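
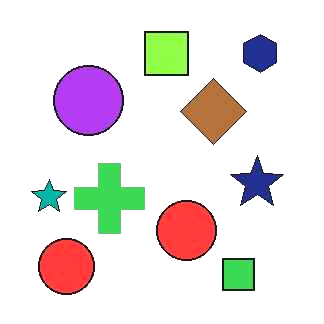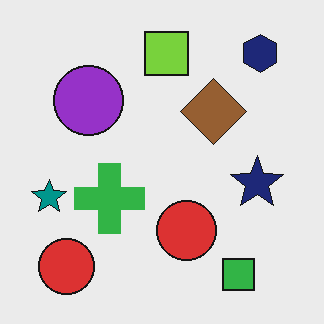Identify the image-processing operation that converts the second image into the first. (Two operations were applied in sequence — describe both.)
It was given moderate JPEG compression, then brightened a little.

Blocky 8×8 compression artifacts appear around shape edges and the flat background shows ringing — characteristic JPEG degradation. Every pixel — background and shapes alike — is uniformly brightened.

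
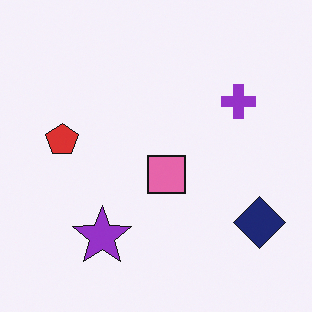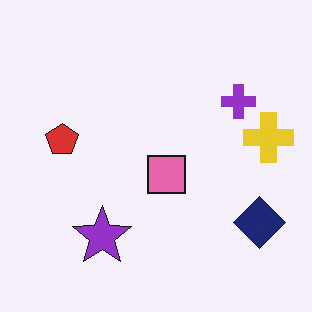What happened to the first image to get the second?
This is the original image overlaid with an additional yellow cross.

A yellow cross appears in the second image that is absent from the first.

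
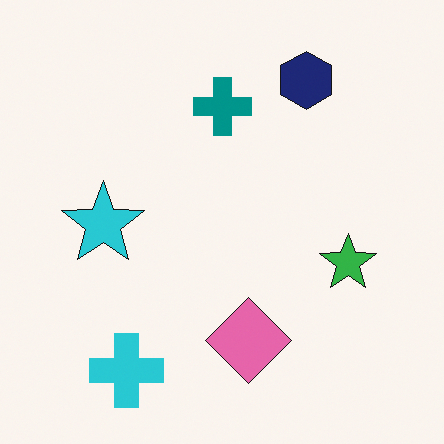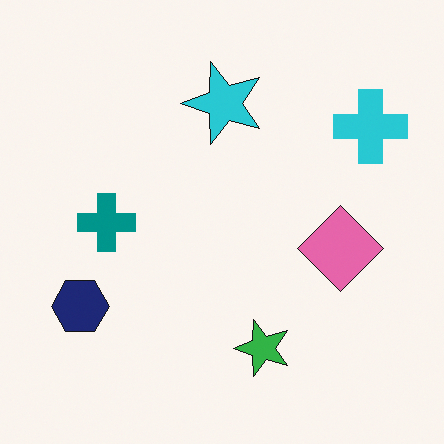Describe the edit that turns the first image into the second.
The second image is the first transposed (reflected across the top-left ↔ bottom-right diagonal).

Shapes have swapped their row and column positions — what was in the top-right is now in the bottom-left — a diagonal reflection.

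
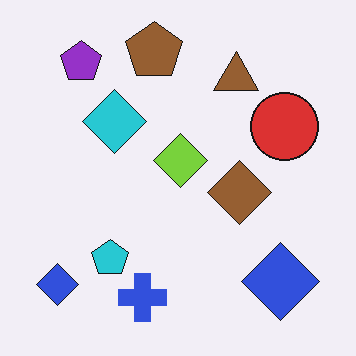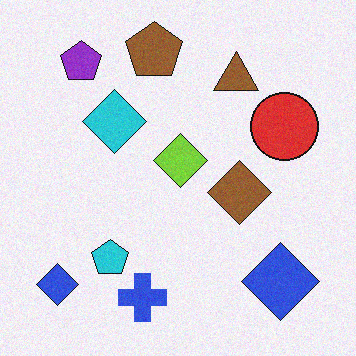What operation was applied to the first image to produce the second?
The transformation is: degraded with light additive noise.

Random speckle covers the whole image, including the flat background.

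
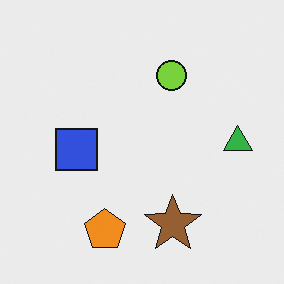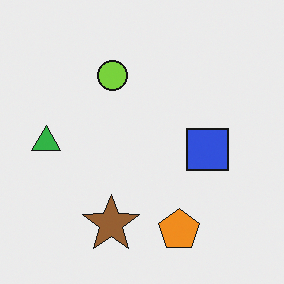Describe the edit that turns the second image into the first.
This is the original image flipped horizontally (left ↔ right).

The green triangle is in the left of the second image and the right of the first — shapes on opposite sides of the vertical midline have swapped in a mirror flip.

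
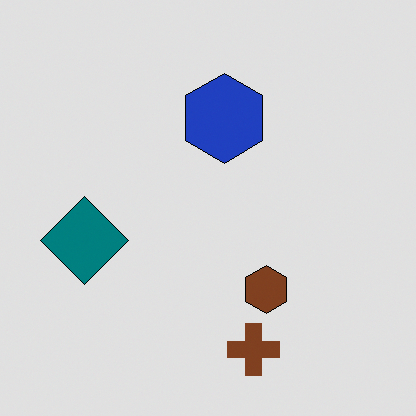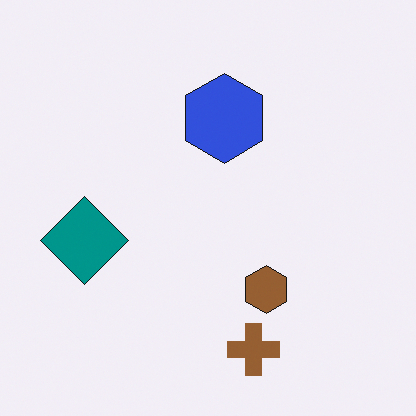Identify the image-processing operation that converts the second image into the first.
Posterized to a reduced palette.

Each flat color has snapped to a coarser quantized level — most visibly, the near-white background has dropped to a flat grey.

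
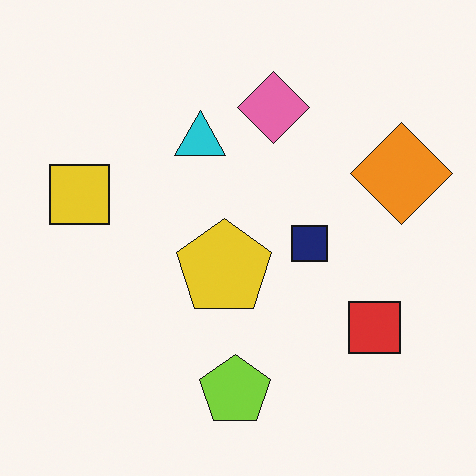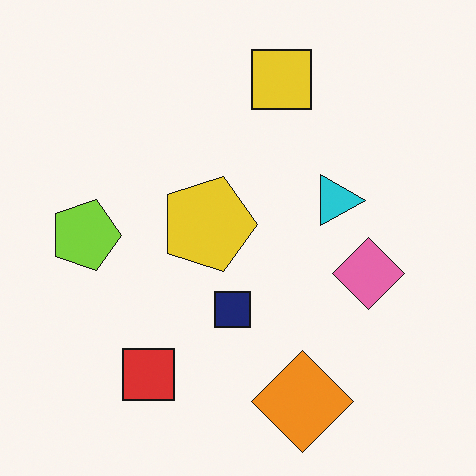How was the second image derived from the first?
Rotated 90° clockwise.

The orange diamond sits in the right of the first image and the bottom of the second — consistent with a whole-image 90° clockwise rotation.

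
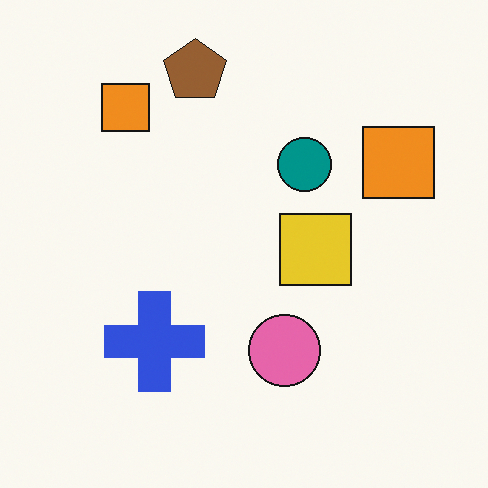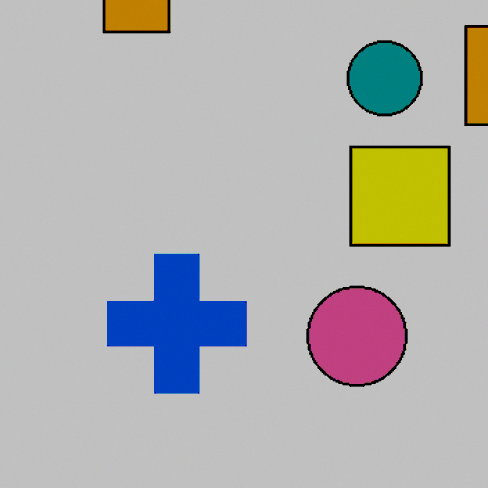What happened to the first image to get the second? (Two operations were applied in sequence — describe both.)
The transformation is: cropped to a modestly smaller region and rescaled, then heavily posterized to just a handful of flat colors.

The visible shapes are larger and the field of view is narrower; shapes near the original edges may be partly or wholly outside the frame — a crop-and-rescale. Each flat color has snapped to a coarser quantized level — most visibly, the near-white background has dropped to a flat grey.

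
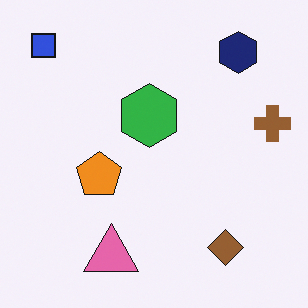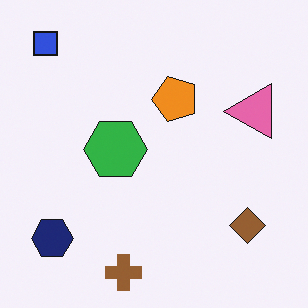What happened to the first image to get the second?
The transformation is: transposed (reflected across the top-left ↔ bottom-right diagonal).

Shapes have swapped their row and column positions — what was in the top-right is now in the bottom-left — a diagonal reflection.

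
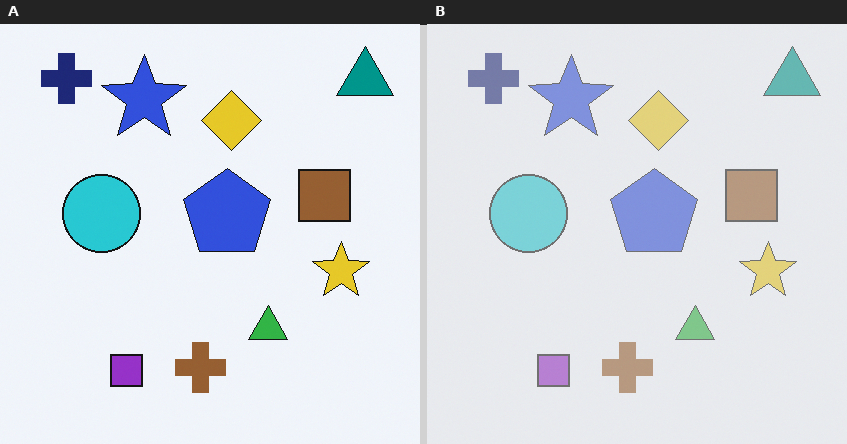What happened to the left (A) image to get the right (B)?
The image was given much lower contrast.

Tones are pushed toward mid-grey across the whole image — a global contrast change.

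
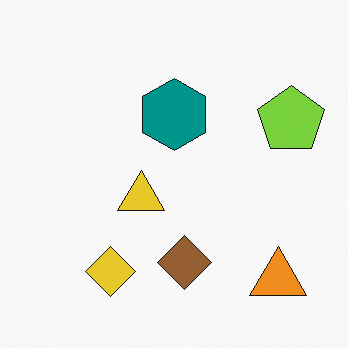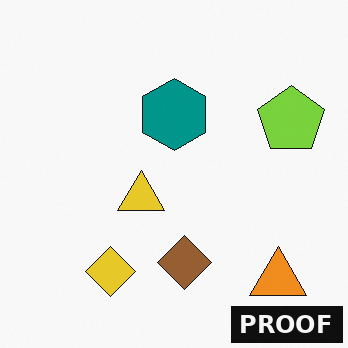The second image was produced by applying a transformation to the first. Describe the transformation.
It was watermarked with the text "PROOF" in the lower-right corner.

A dark label reading "PROOF" appears in the lower-right corner.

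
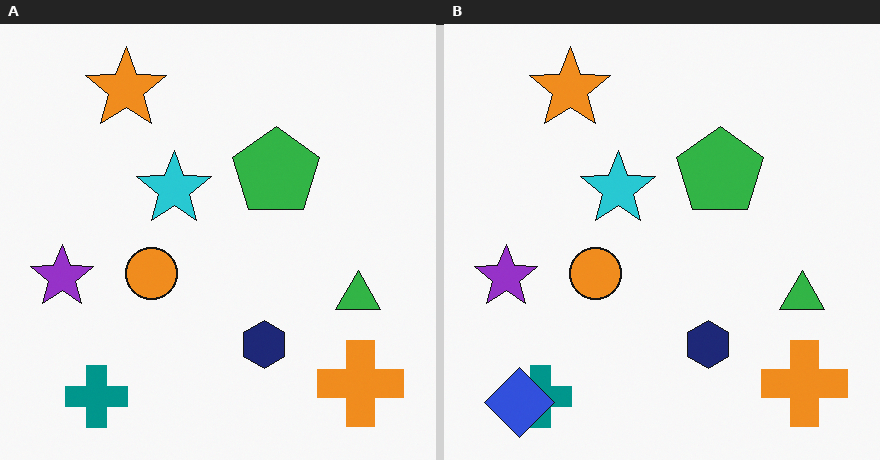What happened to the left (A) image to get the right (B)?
The image was overlaid with an additional blue diamond.

A blue diamond appears in the right (B) image that is absent from the left (A).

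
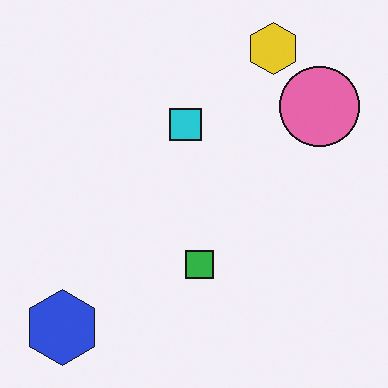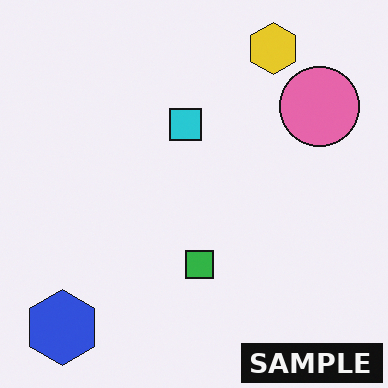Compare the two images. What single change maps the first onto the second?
Watermarked with the text "SAMPLE" in the lower-right corner.

A dark label reading "SAMPLE" appears in the lower-right corner.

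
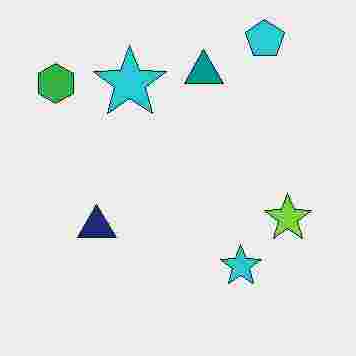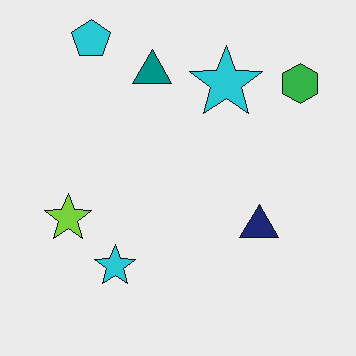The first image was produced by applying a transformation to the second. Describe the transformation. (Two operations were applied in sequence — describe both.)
This is the original image degraded with heavy JPEG compression, then flipped horizontally (left ↔ right).

Blocky 8×8 compression artifacts appear around shape edges and the flat background shows ringing — characteristic JPEG degradation. The green hexagon is in the top-right of the second image and the top-left of the first — shapes on opposite sides of the vertical midline have swapped in a mirror flip.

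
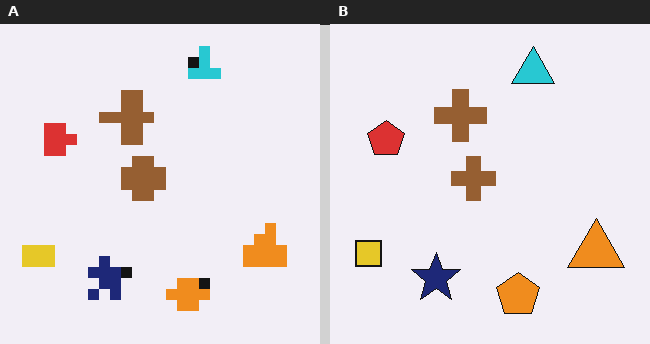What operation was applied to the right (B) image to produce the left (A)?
It was coarsely pixelated.

Shapes are reduced to large square blocks; fine edges and outlines are lost — a downscale-then-upscale (mosaic) effect.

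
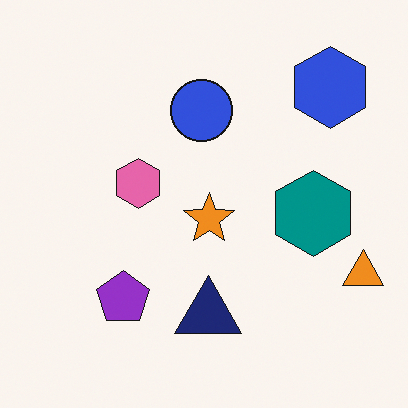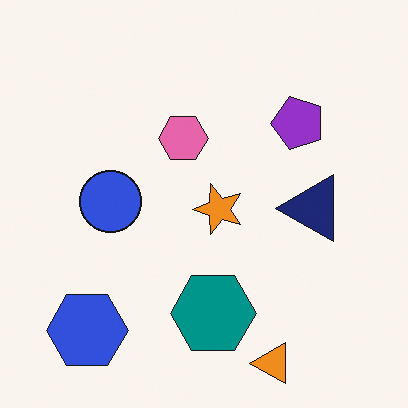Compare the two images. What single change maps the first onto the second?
This is the original image transposed (reflected across the top-left ↔ bottom-right diagonal).

Shapes have swapped their row and column positions — what was in the top-right is now in the bottom-left — a diagonal reflection.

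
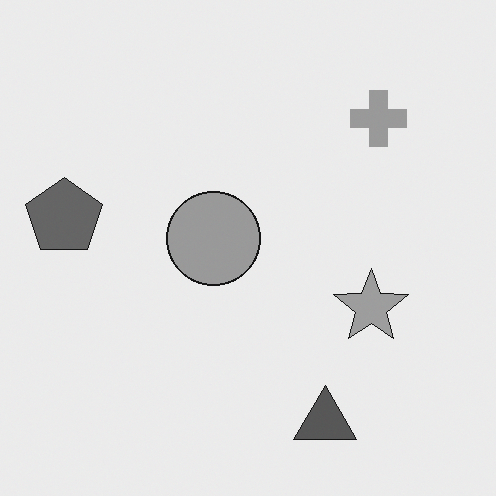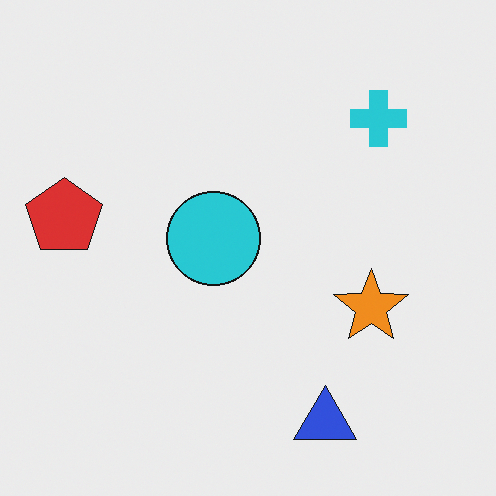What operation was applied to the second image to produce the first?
The image was converted to grayscale.

All color is removed — every shape is now a shade of grey.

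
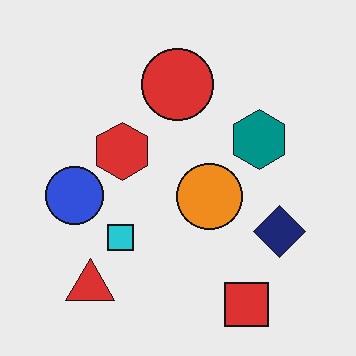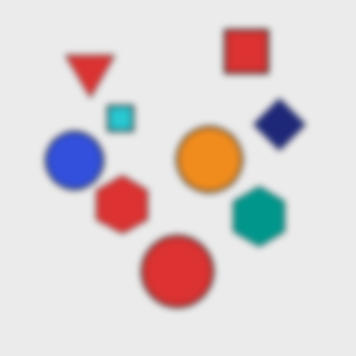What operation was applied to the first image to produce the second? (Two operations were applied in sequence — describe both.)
It was flipped vertically (top ↔ bottom), then moderately blurred.

The red square is in the bottom-right of the first image and the top-right of the second — shapes on opposite sides of the horizontal midline have swapped in a mirror flip. Shape edges and outlines are uniformly softened across the whole image.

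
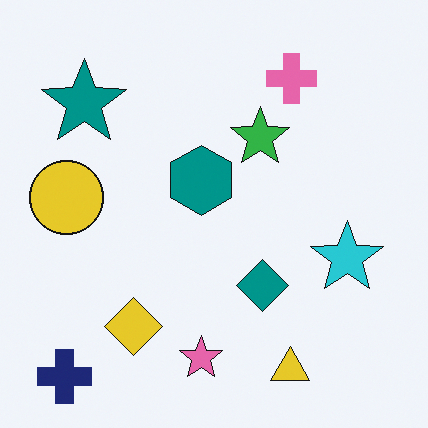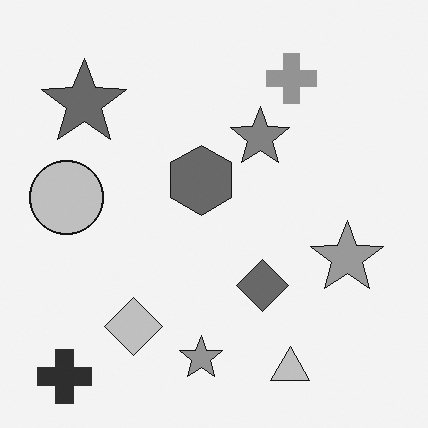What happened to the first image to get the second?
The transformation is: converted to grayscale.

All color is removed — every shape is now a shade of grey.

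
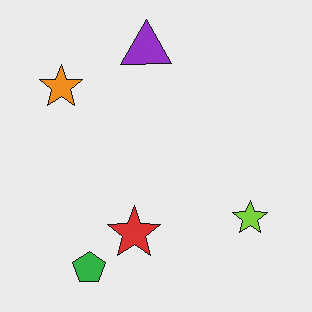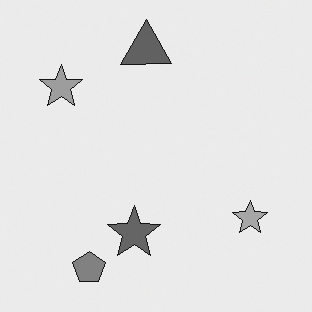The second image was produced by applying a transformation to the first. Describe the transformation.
The transformation is: converted to grayscale.

All color is removed — every shape is now a shade of grey.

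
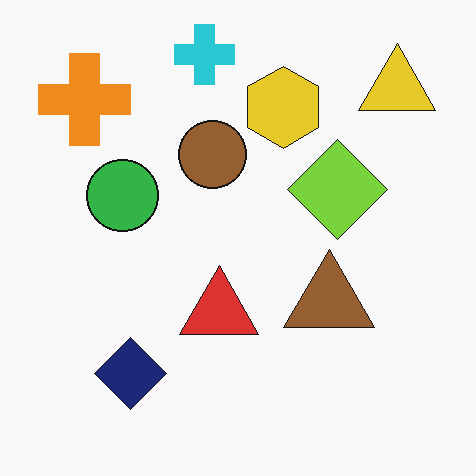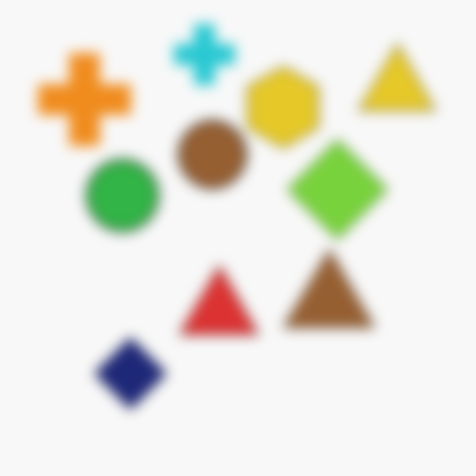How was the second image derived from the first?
It was strongly gaussian-blurred.

Shape edges and outlines are uniformly softened across the whole image.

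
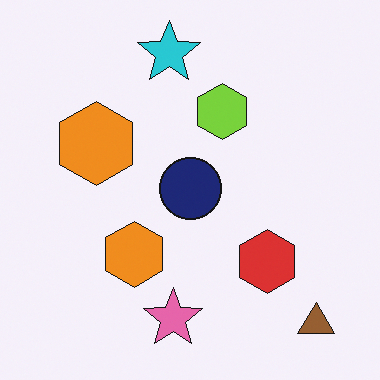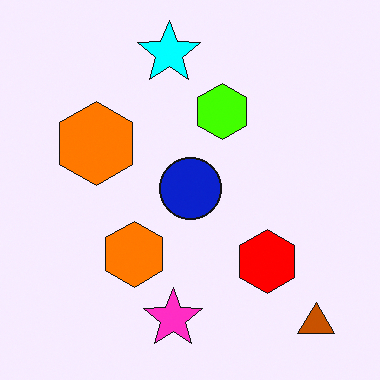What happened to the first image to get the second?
Made much more vivid (saturation change).

All colors are more vivid — a global saturation change.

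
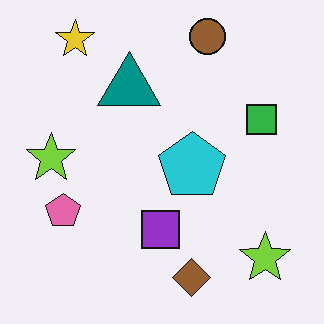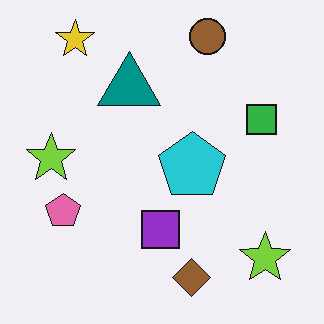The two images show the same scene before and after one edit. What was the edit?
The image was given moderate JPEG compression.

Blocky 8×8 compression artifacts appear around shape edges and the flat background shows ringing — characteristic JPEG degradation.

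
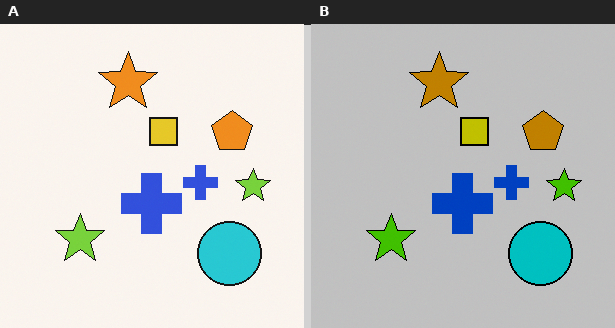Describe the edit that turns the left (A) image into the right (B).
The right (B) image is the left (A) aggressively posterized.

Each flat color has snapped to a coarser quantized level — most visibly, the near-white background has dropped to a flat grey.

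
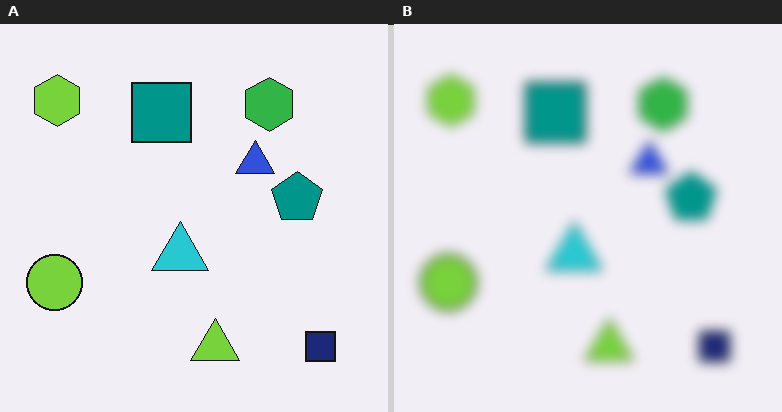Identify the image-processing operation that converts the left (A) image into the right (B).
Strongly gaussian-blurred.

Shape edges and outlines are uniformly softened across the whole image.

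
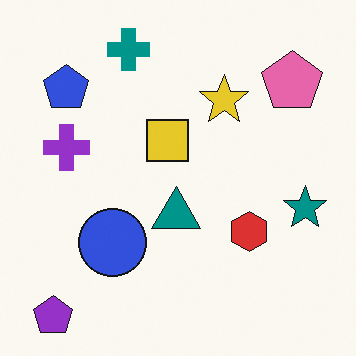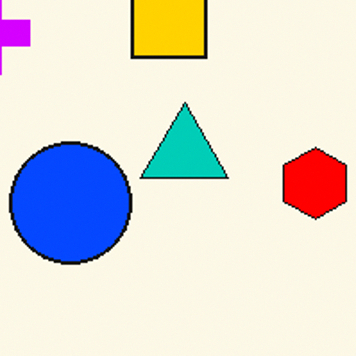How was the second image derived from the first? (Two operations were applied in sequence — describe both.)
Made much more vivid (saturation change), then cropped tightly and scaled back up.

All colors are more vivid — a global saturation change. The visible shapes are larger and the field of view is narrower; shapes near the original edges may be partly or wholly outside the frame — a crop-and-rescale.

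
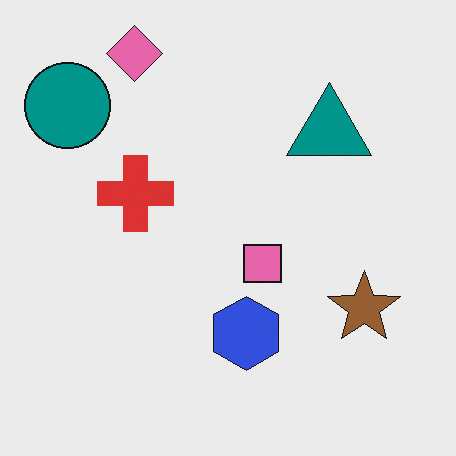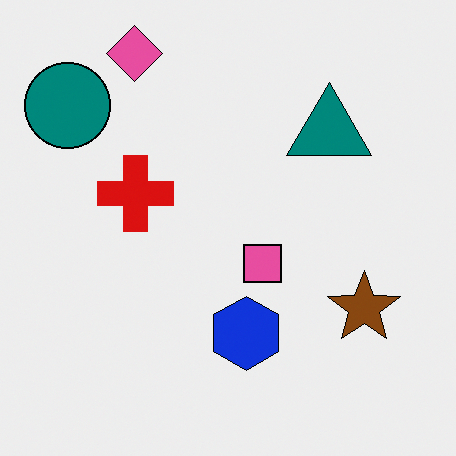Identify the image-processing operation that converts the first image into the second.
Given slightly increased contrast.

Tones are pushed away from mid-grey across the whole image — a global contrast change.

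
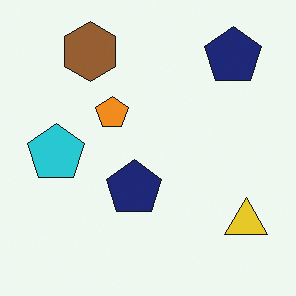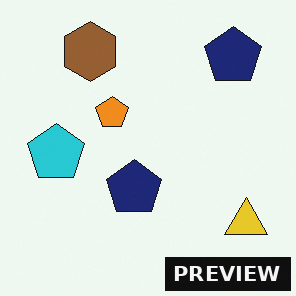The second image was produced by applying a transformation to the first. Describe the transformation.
Watermarked with the text "PREVIEW" in the lower-right corner.

A dark label reading "PREVIEW" appears in the lower-right corner.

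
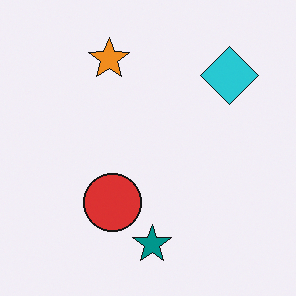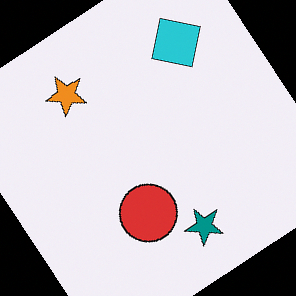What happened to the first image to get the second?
The image was rotated counter-clockwise by a large amount — several tens of degrees.

Every shape is tilted by the same angle and the image corners show triangular fill wedges — a whole-image rotation by a non-right angle.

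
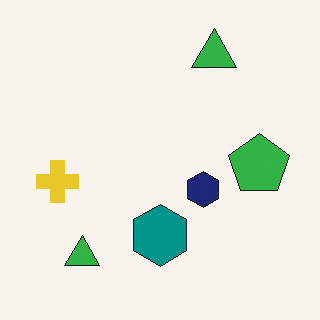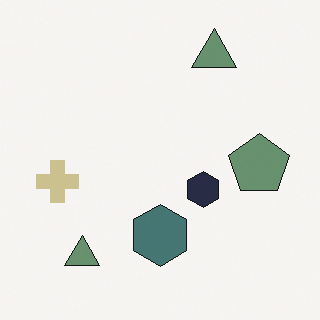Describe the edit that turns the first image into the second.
The transformation is: heavily desaturated.

All colors are more muted and greyish — a global saturation change.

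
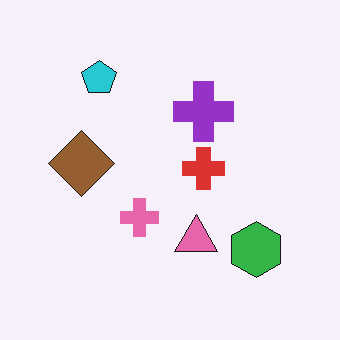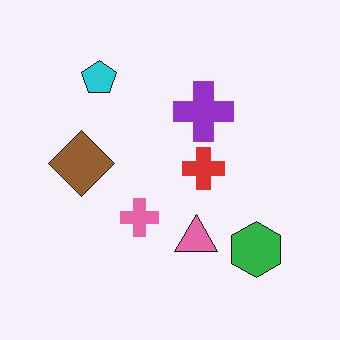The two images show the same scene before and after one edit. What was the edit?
It was given moderate JPEG compression.

Blocky 8×8 compression artifacts appear around shape edges and the flat background shows ringing — characteristic JPEG degradation.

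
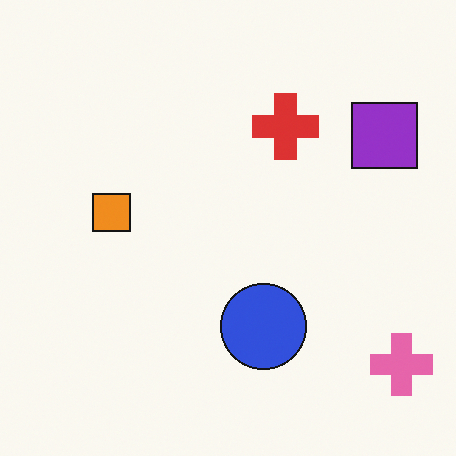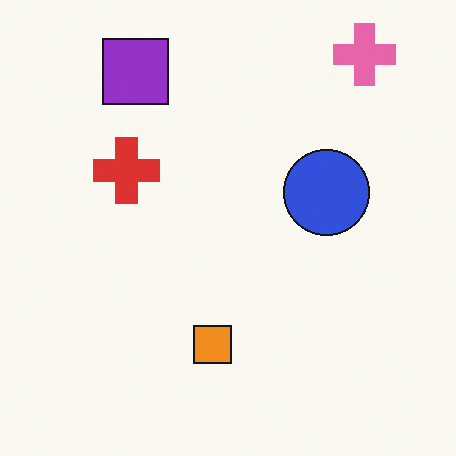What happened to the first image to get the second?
This is the original image rotated 90° counter-clockwise.

The pink cross sits in the bottom-right of the first image and the top-right of the second — consistent with a whole-image 90° counter-clockwise rotation.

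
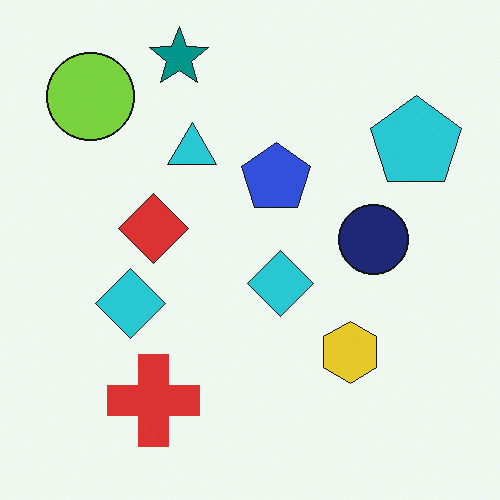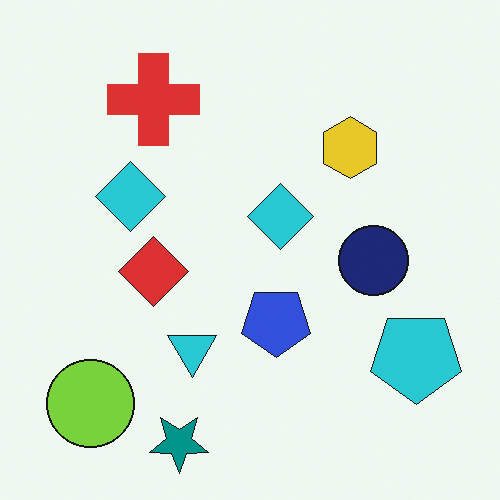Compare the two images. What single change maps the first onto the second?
This is the original image flipped vertically (top ↔ bottom).

The teal star is in the top of the first image and the bottom of the second — shapes on opposite sides of the horizontal midline have swapped in a mirror flip.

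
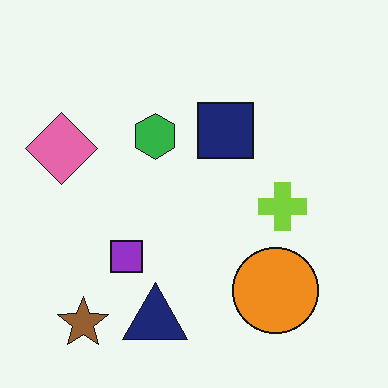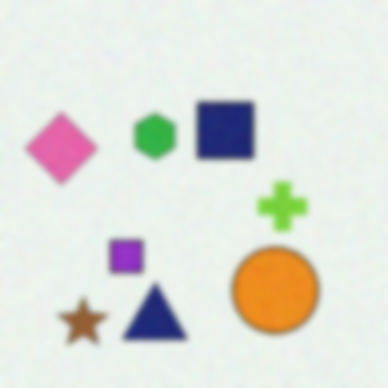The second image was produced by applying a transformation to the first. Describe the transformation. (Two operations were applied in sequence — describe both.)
The transformation is: degraded with moderate additive noise, then moderately blurred.

Random speckle covers the whole image, including the flat background. Shape edges and outlines are uniformly softened across the whole image.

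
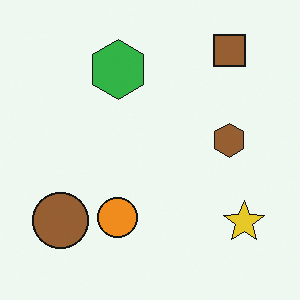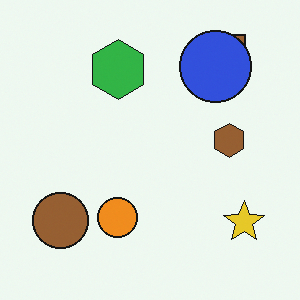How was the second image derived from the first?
The transformation is: overlaid with an additional blue circle.

A blue circle appears in the second image that is absent from the first.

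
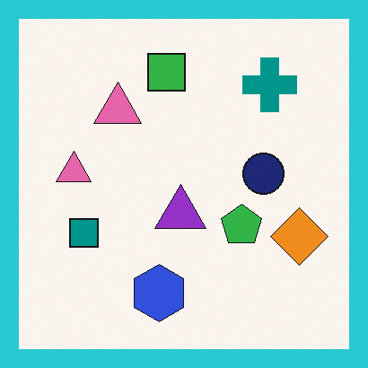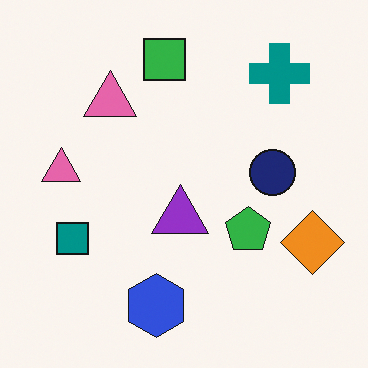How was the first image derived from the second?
It was framed with a cyan border.

A solid cyan frame runs around the edge of the first image, with the content slightly shrunk inside it.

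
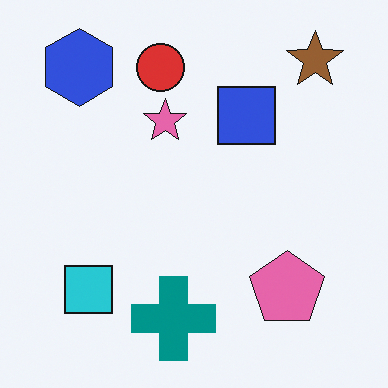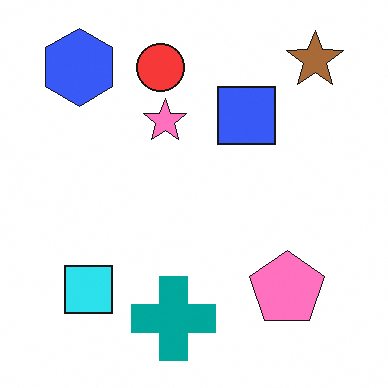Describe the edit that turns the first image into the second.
The transformation is: brightened a little.

Every pixel — background and shapes alike — is uniformly brightened.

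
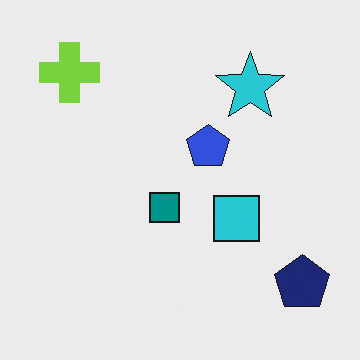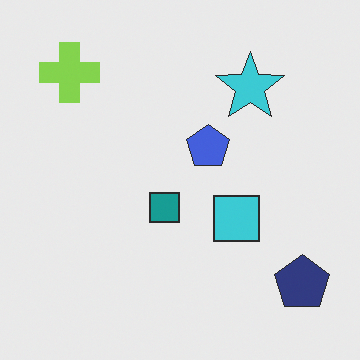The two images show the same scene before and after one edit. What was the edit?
The transformation is: given slightly reduced contrast.

Tones are pushed toward mid-grey across the whole image — a global contrast change.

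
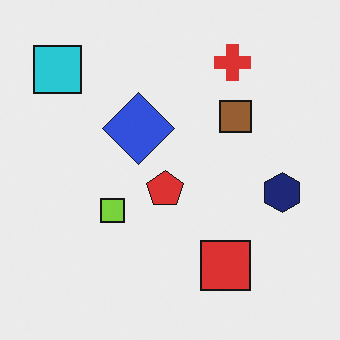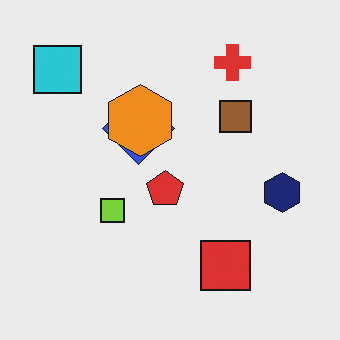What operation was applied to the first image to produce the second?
It was overlaid with an additional orange hexagon.

An orange hexagon appears in the second image that is absent from the first.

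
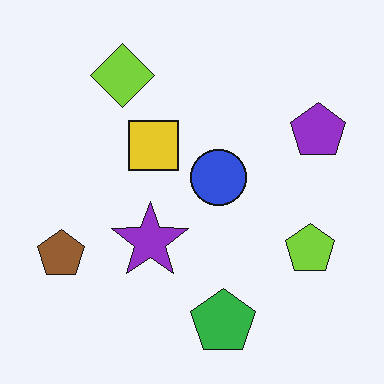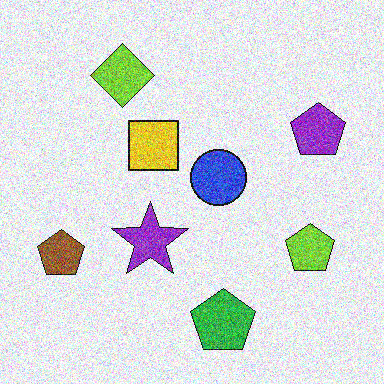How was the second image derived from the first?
It was degraded with a thick layer of grain.

Random speckle covers the whole image, including the flat background.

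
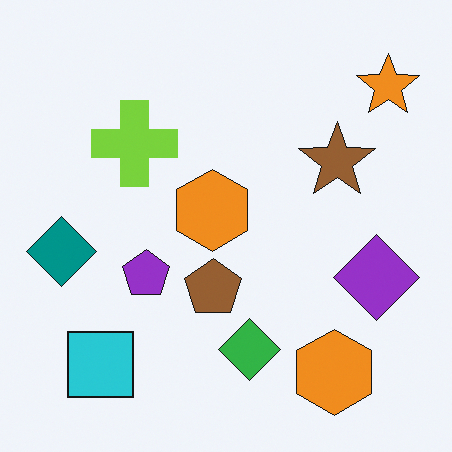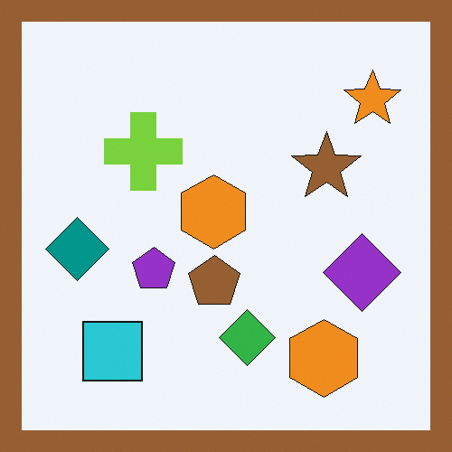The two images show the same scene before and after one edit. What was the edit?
This is the original image framed with a brown border.

A solid brown frame runs around the edge of the second image, with the content slightly shrunk inside it.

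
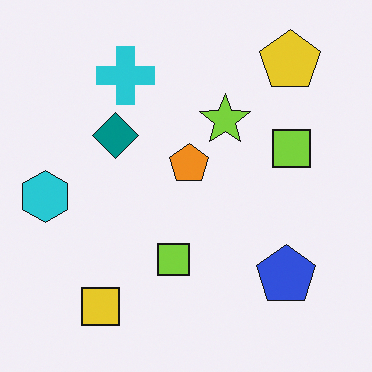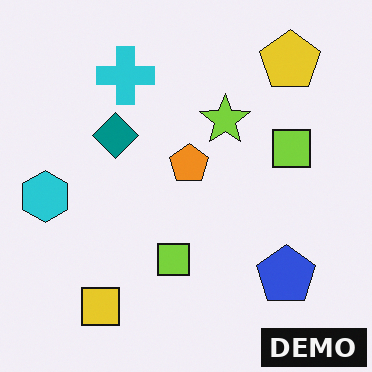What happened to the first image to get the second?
The image was watermarked with the text "DEMO" in the lower-right corner.

A dark label reading "DEMO" appears in the lower-right corner.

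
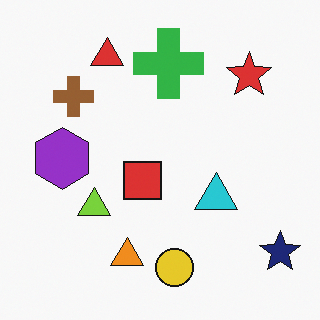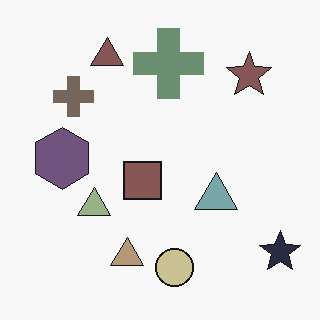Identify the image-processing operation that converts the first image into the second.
The transformation is: made much more muted (saturation change).

All colors are more muted and greyish — a global saturation change.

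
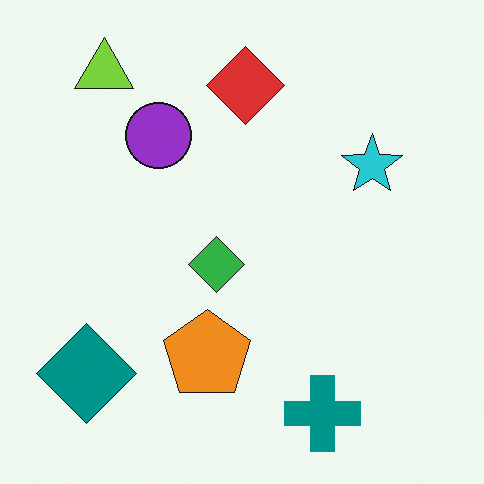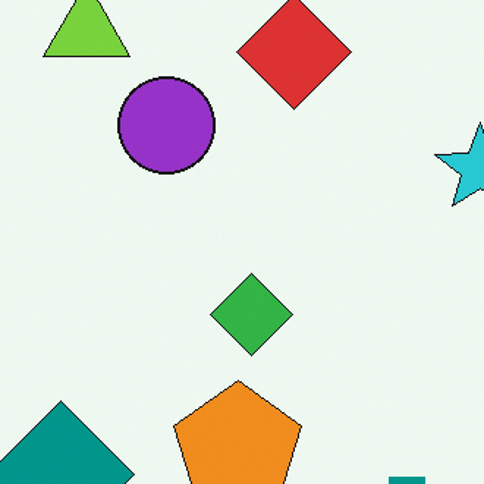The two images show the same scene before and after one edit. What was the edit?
The transformation is: cropped slightly and scaled back up.

The visible shapes are larger and the field of view is narrower; shapes near the original edges may be partly or wholly outside the frame — a crop-and-rescale.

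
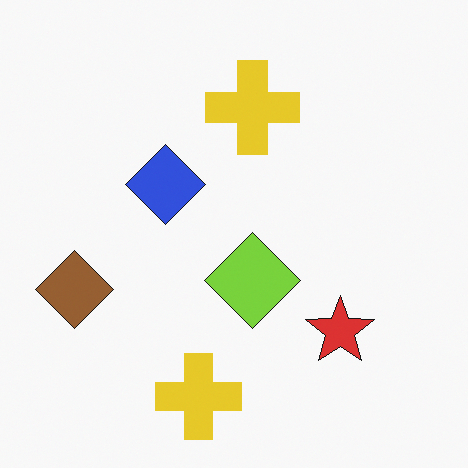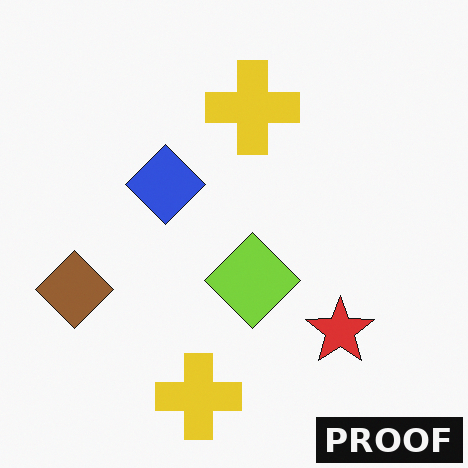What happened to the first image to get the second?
This is the original image watermarked with the text "PROOF" in the lower-right corner.

A dark label reading "PROOF" appears in the lower-right corner.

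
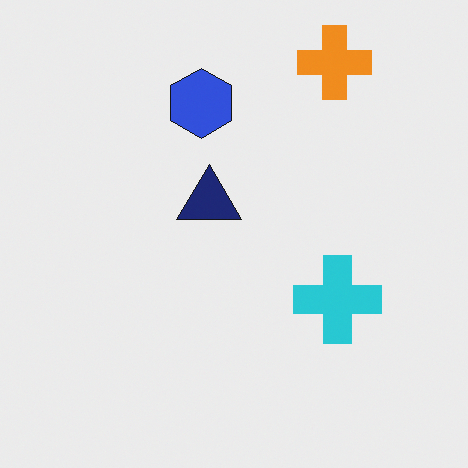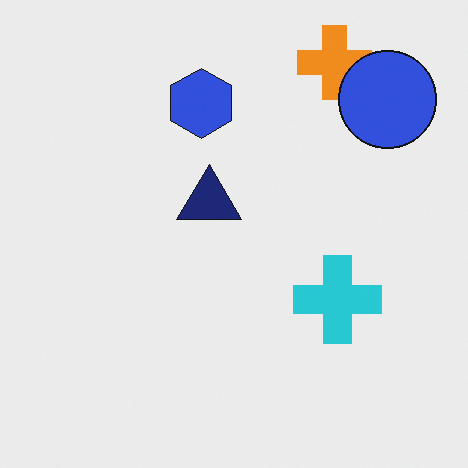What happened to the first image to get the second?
It was overlaid with an additional blue circle.

A blue circle appears in the second image that is absent from the first.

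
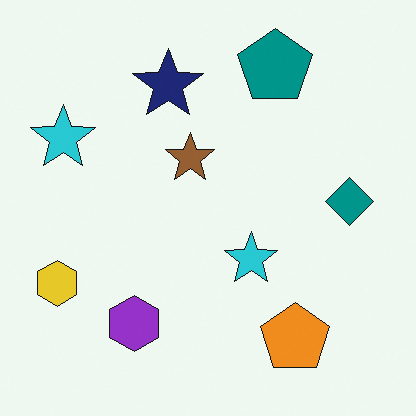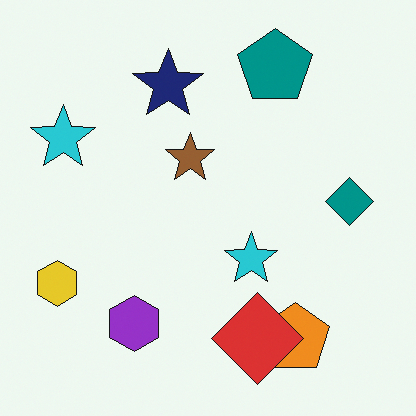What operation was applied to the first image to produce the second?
This is the original image overlaid with an additional red diamond.

A red diamond appears in the second image that is absent from the first.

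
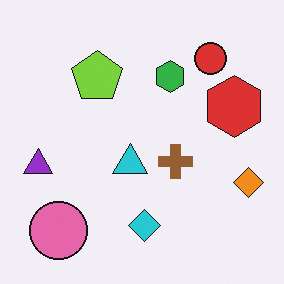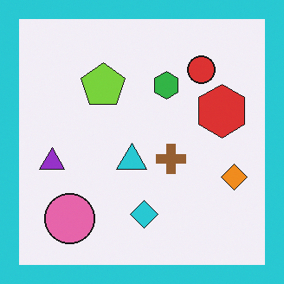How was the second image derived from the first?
The image was framed with a cyan border.

A solid cyan frame runs around the edge of the second image, with the content slightly shrunk inside it.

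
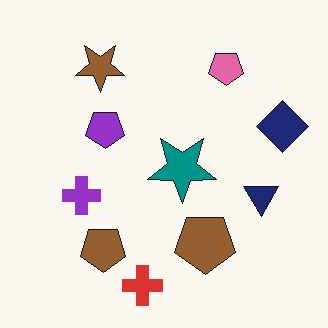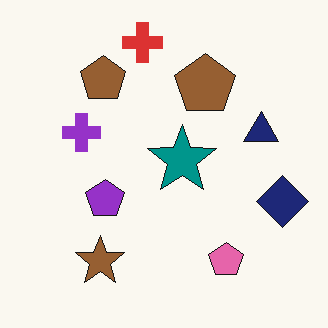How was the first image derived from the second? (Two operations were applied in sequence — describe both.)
The first image is the second JPEG-compressed with visible artifacts, then flipped vertically (top ↔ bottom).

Blocky 8×8 compression artifacts appear around shape edges and the flat background shows ringing — characteristic JPEG degradation. The red cross is in the top of the second image and the bottom of the first — shapes on opposite sides of the horizontal midline have swapped in a mirror flip.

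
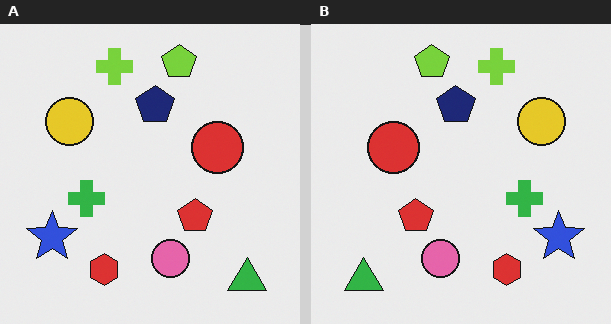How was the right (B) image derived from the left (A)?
It was flipped horizontally (left ↔ right).

The blue star is in the bottom-left of the left (A) image and the bottom-right of the right (B) — shapes on opposite sides of the vertical midline have swapped in a mirror flip.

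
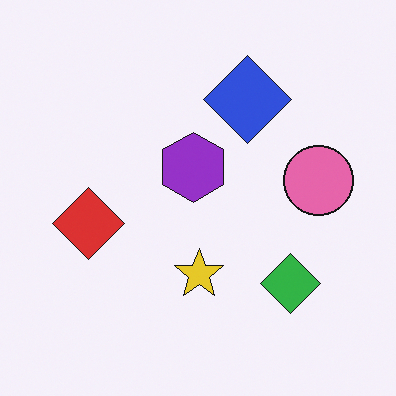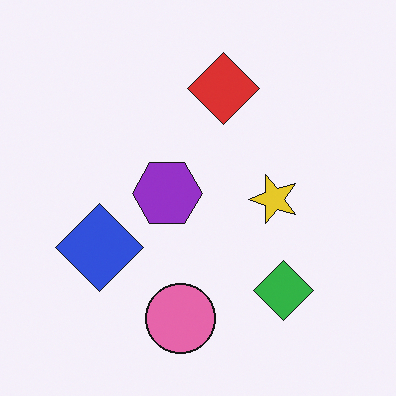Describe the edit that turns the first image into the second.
It was transposed (reflected across the top-left ↔ bottom-right diagonal).

Shapes have swapped their row and column positions — what was in the top-right is now in the bottom-left — a diagonal reflection.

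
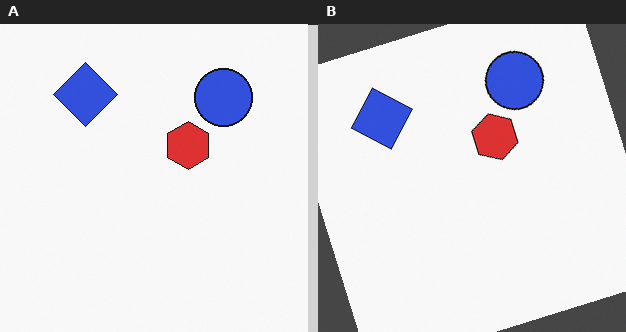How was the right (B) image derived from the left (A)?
The transformation is: rotated counter-clockwise by a moderate amount.

Every shape is tilted by the same angle and the image corners show triangular fill wedges — a whole-image rotation by a non-right angle.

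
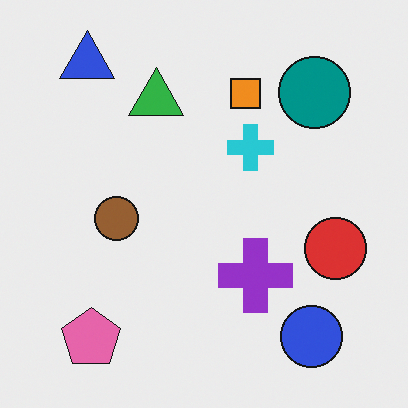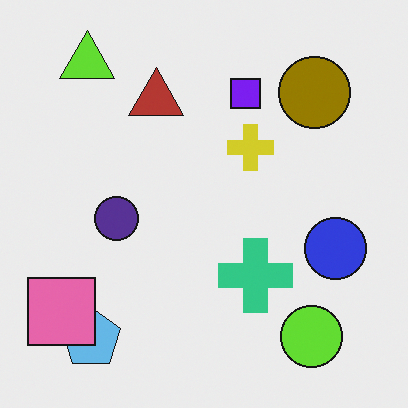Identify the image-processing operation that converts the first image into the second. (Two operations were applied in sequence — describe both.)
The transformation is: hue-shifted through roughly half the color wheel, then overlaid with an additional pink square.

Every shape's color has rotated by the same amount around the hue wheel — a uniform hue shift. A pink square appears in the second image that is absent from the first.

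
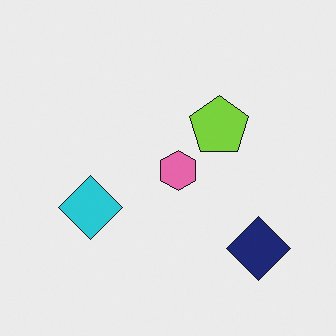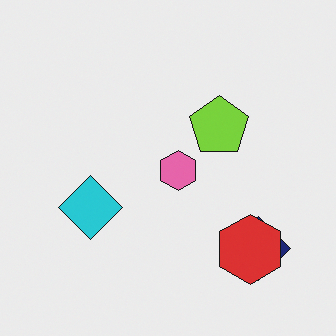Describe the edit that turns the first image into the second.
The transformation is: overlaid with an additional red hexagon.

A red hexagon appears in the second image that is absent from the first.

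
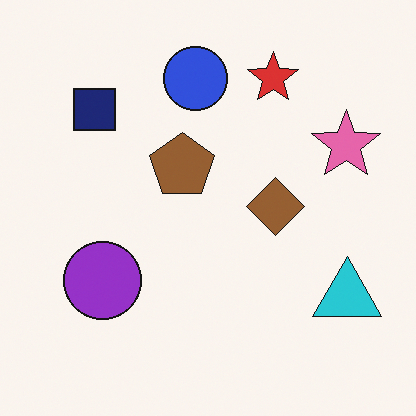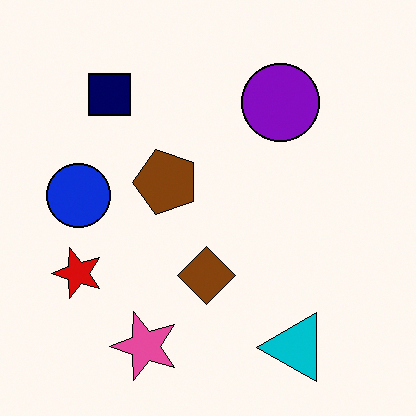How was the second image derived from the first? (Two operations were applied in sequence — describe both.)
Given slightly increased contrast, then transposed (reflected across the top-left ↔ bottom-right diagonal).

Tones are pushed away from mid-grey across the whole image — a global contrast change. Shapes have swapped their row and column positions — what was in the top-right is now in the bottom-left — a diagonal reflection.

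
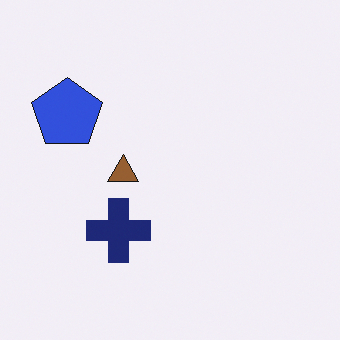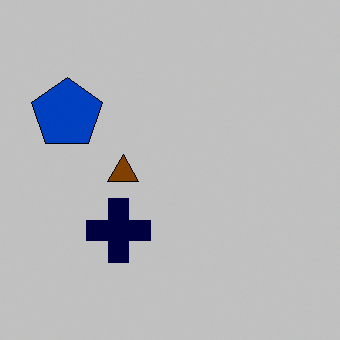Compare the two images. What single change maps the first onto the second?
The image was aggressively posterized.

Each flat color has snapped to a coarser quantized level — most visibly, the near-white background has dropped to a flat grey.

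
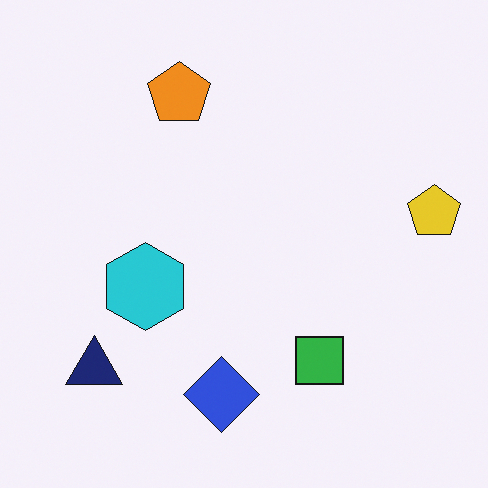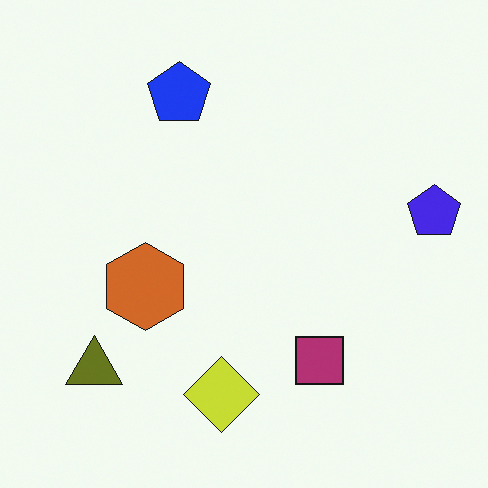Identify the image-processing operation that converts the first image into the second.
The image was hue-shifted through roughly half the color wheel.

Every shape's color has rotated by the same amount around the hue wheel — a uniform hue shift.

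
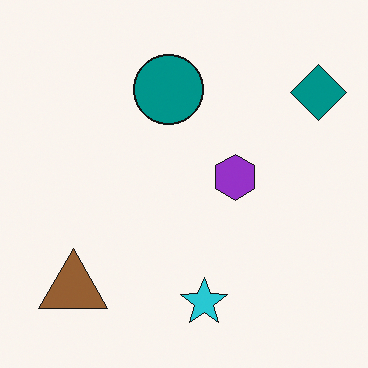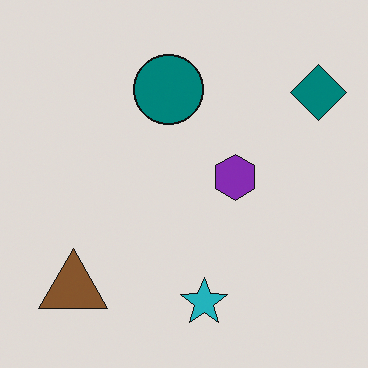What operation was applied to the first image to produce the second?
Slightly darkened.

Every pixel — background and shapes alike — is uniformly darkened.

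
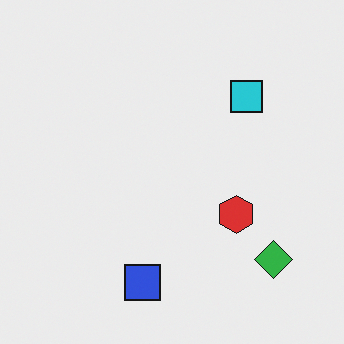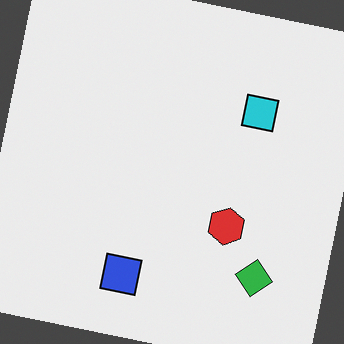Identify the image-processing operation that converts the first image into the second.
Rotated clockwise by a small amount.

Every shape is tilted by the same angle and the image corners show triangular fill wedges — a whole-image rotation by a non-right angle.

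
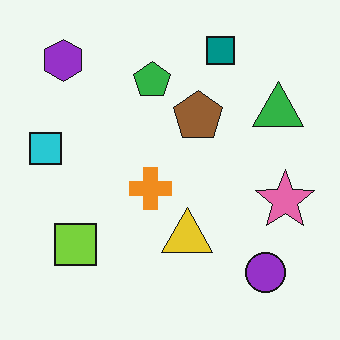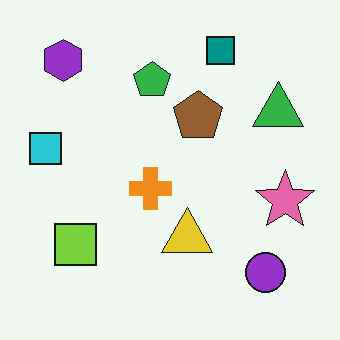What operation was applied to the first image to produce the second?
JPEG-compressed with visible artifacts.

Blocky 8×8 compression artifacts appear around shape edges and the flat background shows ringing — characteristic JPEG degradation.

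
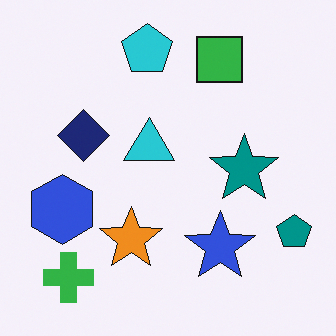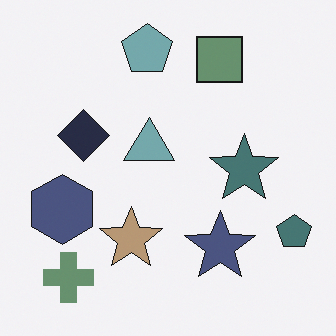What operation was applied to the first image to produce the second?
Heavily desaturated.

All colors are more muted and greyish — a global saturation change.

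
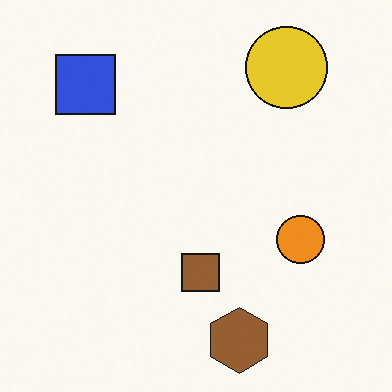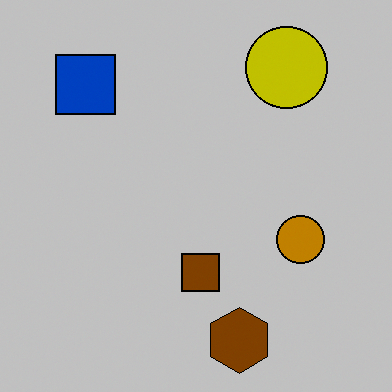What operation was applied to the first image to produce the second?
Heavily posterized to just a handful of flat colors.

Each flat color has snapped to a coarser quantized level — most visibly, the near-white background has dropped to a flat grey.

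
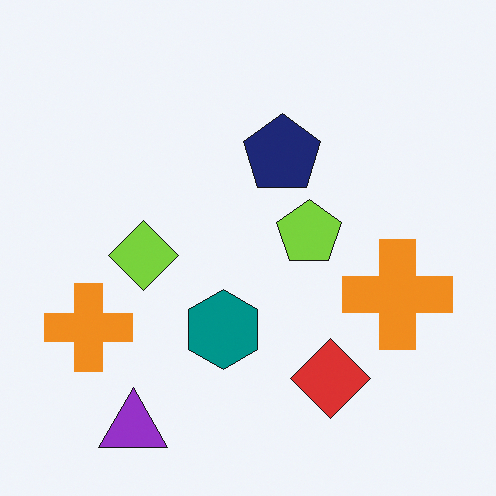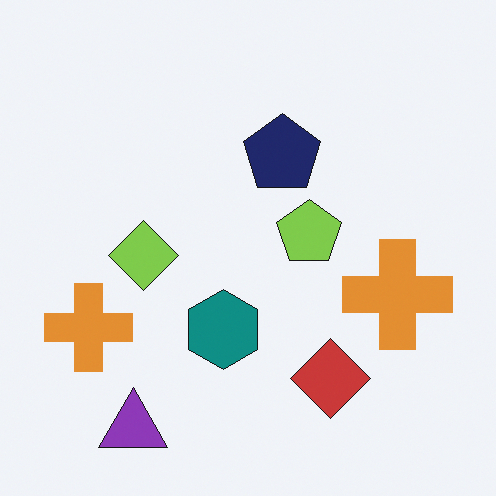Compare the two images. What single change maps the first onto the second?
It was slightly desaturated.

All colors are more muted and greyish — a global saturation change.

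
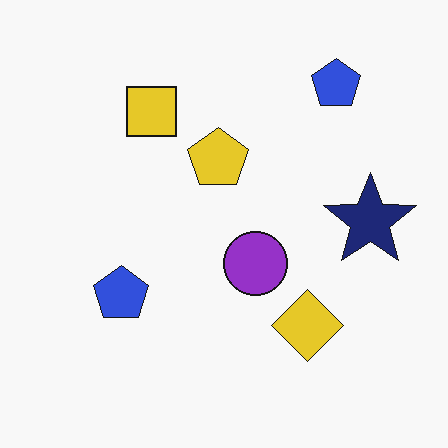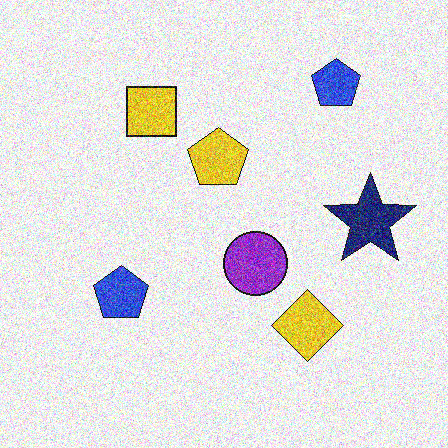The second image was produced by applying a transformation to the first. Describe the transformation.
Degraded with heavy additive noise.

Random speckle covers the whole image, including the flat background.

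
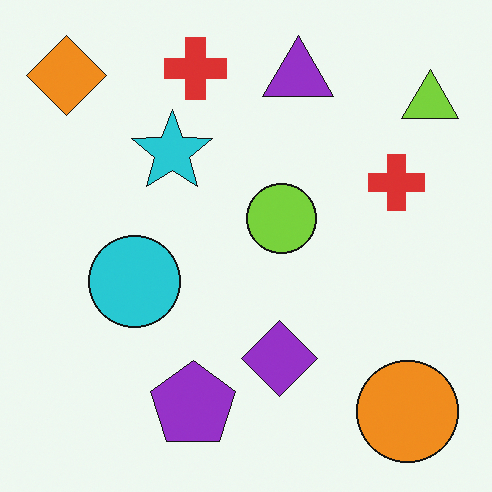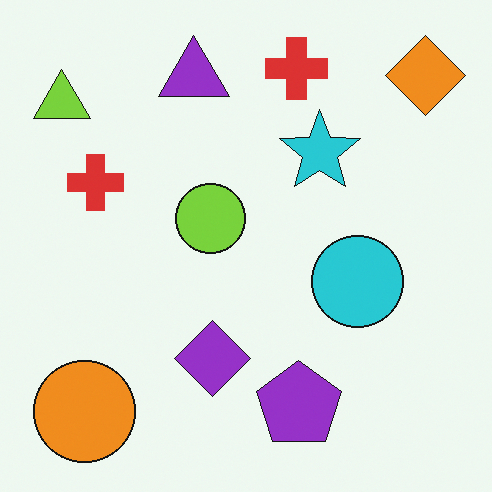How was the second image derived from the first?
Flipped horizontally (left ↔ right).

The lime triangle is in the top-right of the first image and the top-left of the second — shapes on opposite sides of the vertical midline have swapped in a mirror flip.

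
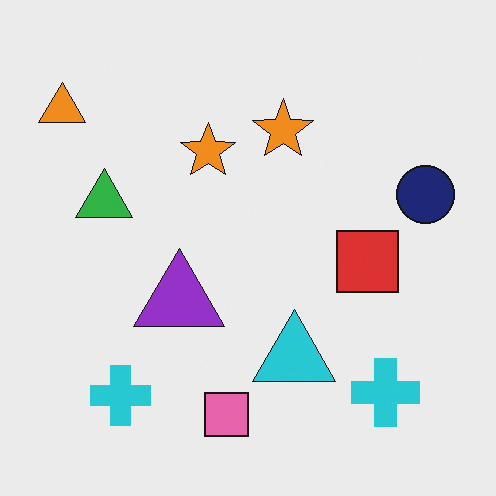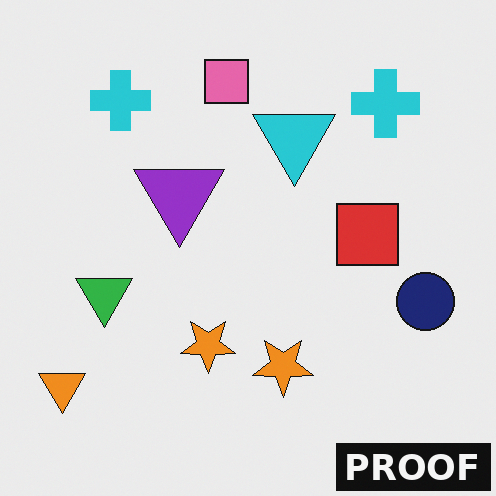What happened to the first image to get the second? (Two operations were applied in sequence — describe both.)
It was flipped vertically (top ↔ bottom), then watermarked with the text "PROOF" in the lower-right corner.

The pink square is in the bottom of the first image and the top of the second — shapes on opposite sides of the horizontal midline have swapped in a mirror flip. A dark label reading "PROOF" appears in the lower-right corner.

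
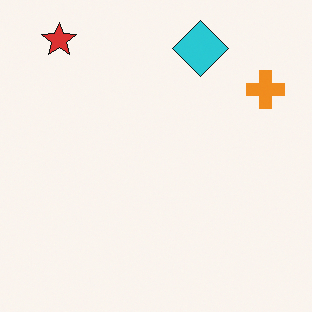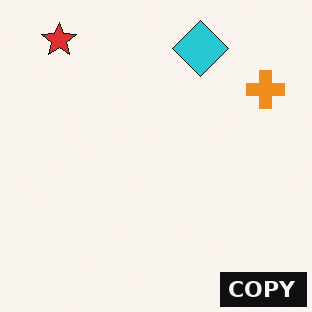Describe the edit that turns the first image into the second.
It was watermarked with the text "COPY" in the lower-right corner.

A dark label reading "COPY" appears in the lower-right corner.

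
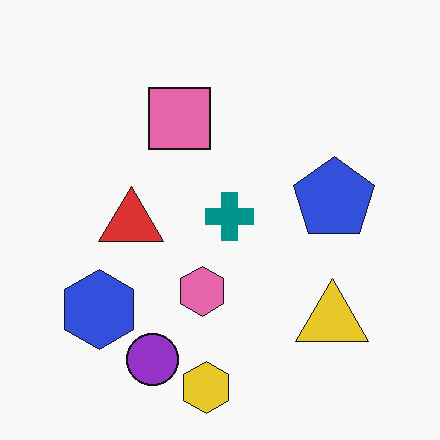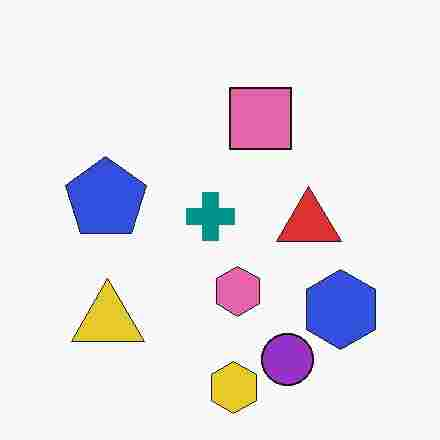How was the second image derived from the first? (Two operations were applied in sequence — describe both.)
This is the original image flipped horizontally (left ↔ right), then degraded with heavy JPEG compression.

The blue hexagon is in the bottom-left of the first image and the bottom-right of the second — shapes on opposite sides of the vertical midline have swapped in a mirror flip. Blocky 8×8 compression artifacts appear around shape edges and the flat background shows ringing — characteristic JPEG degradation.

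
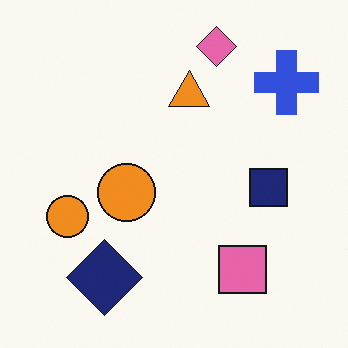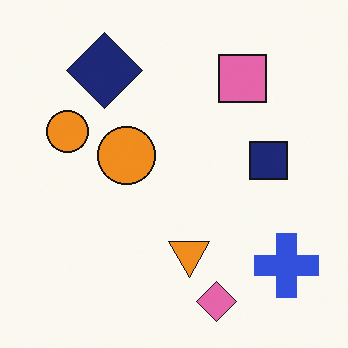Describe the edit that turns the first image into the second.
It was flipped vertically (top ↔ bottom).

The pink diamond is in the top of the first image and the bottom of the second — shapes on opposite sides of the horizontal midline have swapped in a mirror flip.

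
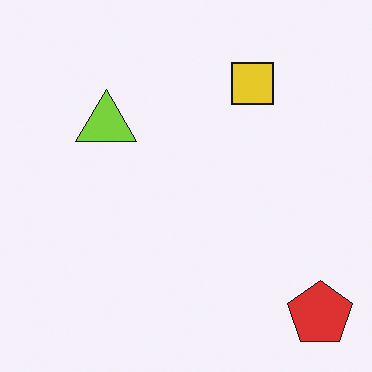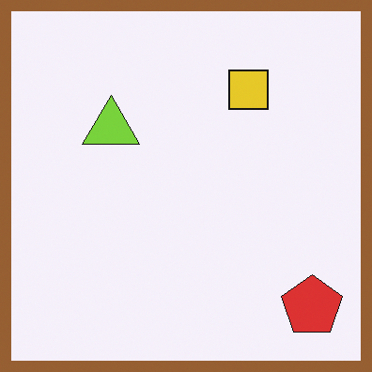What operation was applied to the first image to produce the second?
The second image is the first framed with a brown border.

A solid brown frame runs around the edge of the second image, with the content slightly shrunk inside it.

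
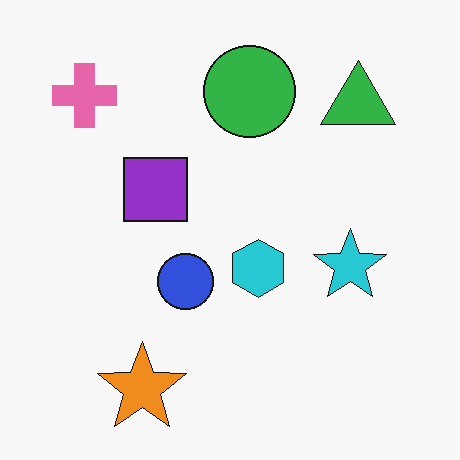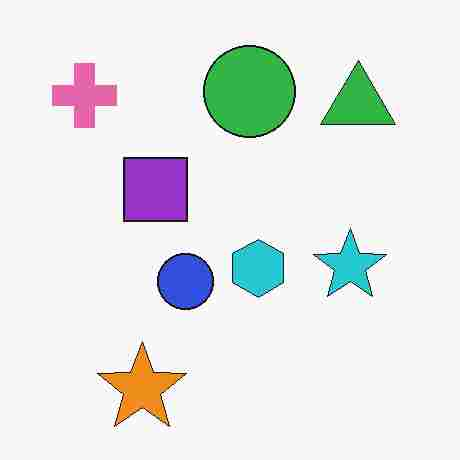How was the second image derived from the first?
This is the original image degraded with heavy JPEG compression.

Blocky 8×8 compression artifacts appear around shape edges and the flat background shows ringing — characteristic JPEG degradation.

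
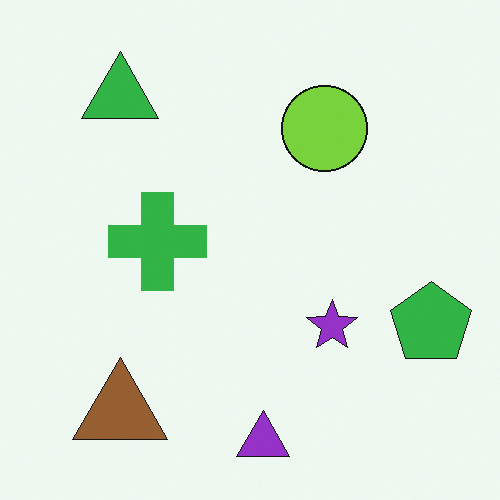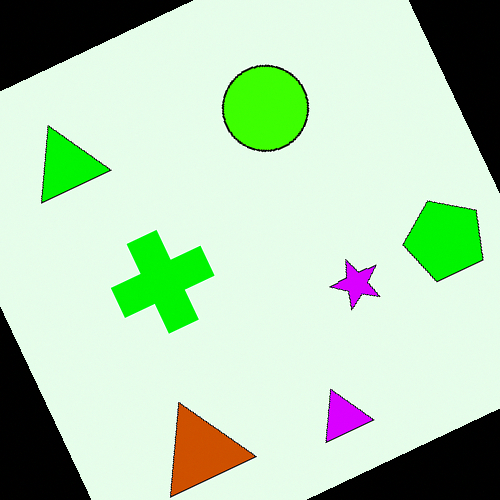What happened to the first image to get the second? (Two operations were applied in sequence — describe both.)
The second image is the first rotated counter-clockwise by a clearly visible amount, then heavily oversaturated.

Every shape is tilted by the same angle and the image corners show triangular fill wedges — a whole-image rotation by a non-right angle. All colors are more vivid — a global saturation change.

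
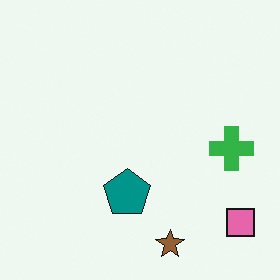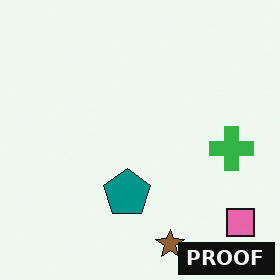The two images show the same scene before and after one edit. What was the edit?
It was watermarked with the text "PROOF" in the lower-right corner.

A dark label reading "PROOF" appears in the lower-right corner.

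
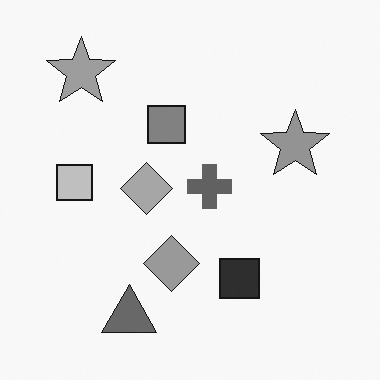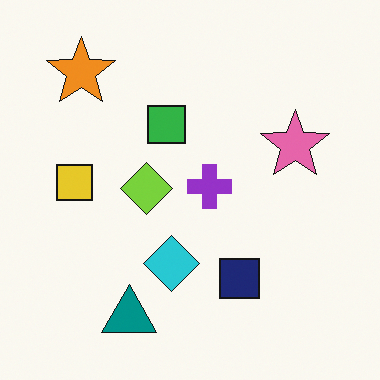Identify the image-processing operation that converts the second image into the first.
This is the original image converted to grayscale.

All color is removed — every shape is now a shade of grey.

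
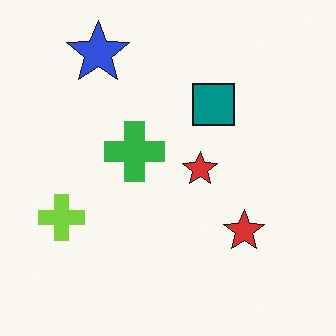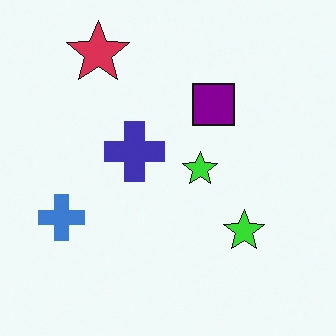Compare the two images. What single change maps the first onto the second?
This is the original image hue-shifted noticeably.

Every shape's color has rotated by the same amount around the hue wheel — a uniform hue shift.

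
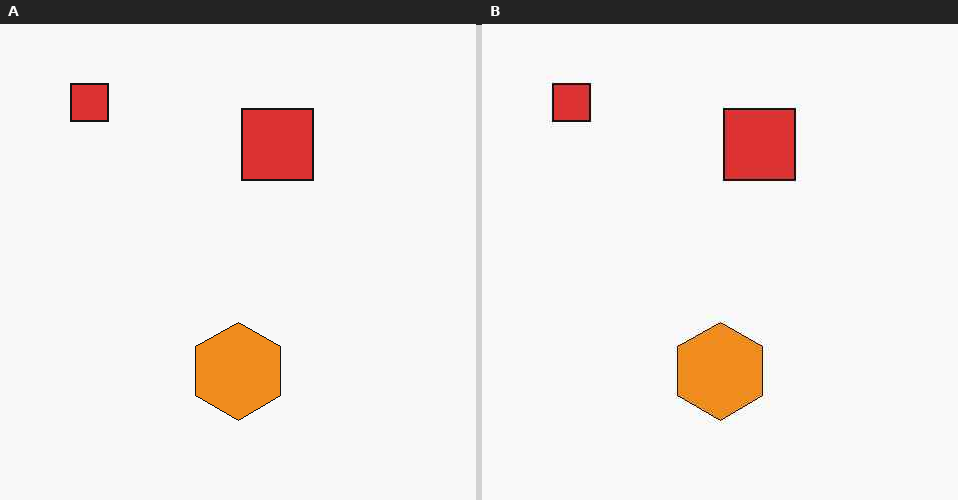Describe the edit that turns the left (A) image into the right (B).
Given moderate JPEG compression.

Blocky 8×8 compression artifacts appear around shape edges and the flat background shows ringing — characteristic JPEG degradation.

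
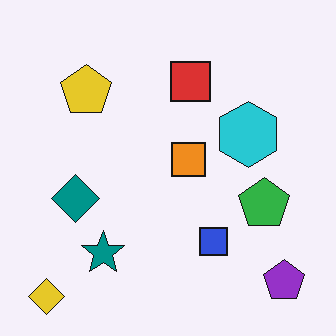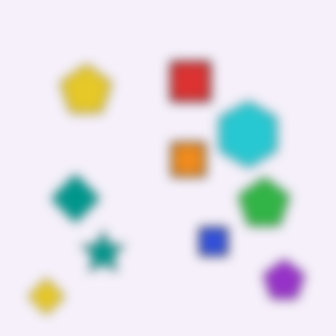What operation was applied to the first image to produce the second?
The second image is the first strongly gaussian-blurred.

Shape edges and outlines are uniformly softened across the whole image.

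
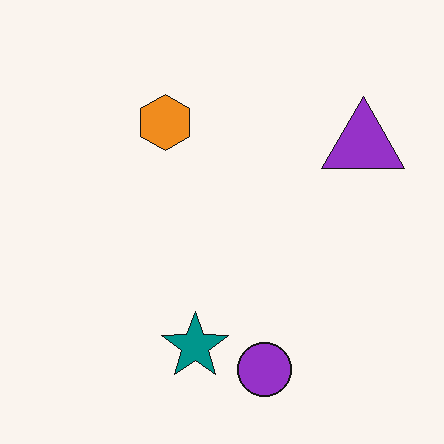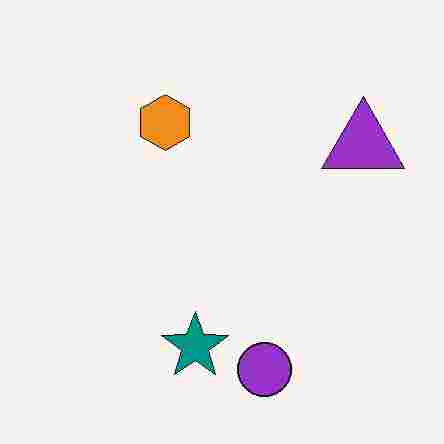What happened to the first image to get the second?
The second image is the first degraded with heavy JPEG compression.

Blocky 8×8 compression artifacts appear around shape edges and the flat background shows ringing — characteristic JPEG degradation.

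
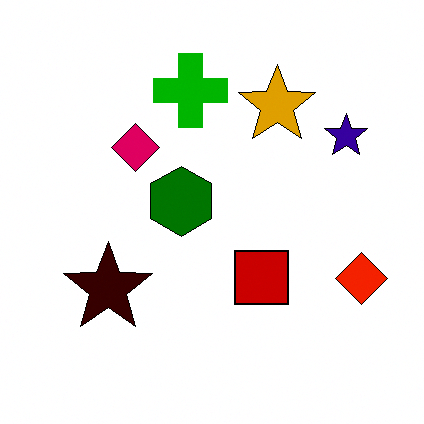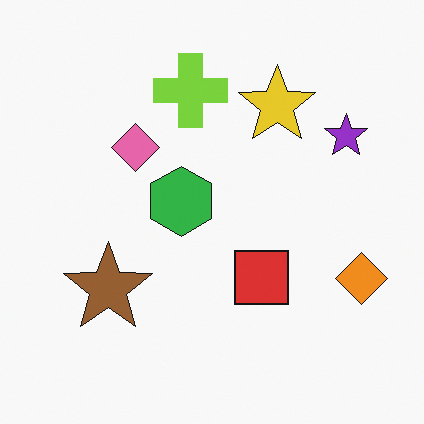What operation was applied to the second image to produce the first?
It was boosted in contrast.

Tones are pushed away from mid-grey across the whole image — a global contrast change.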